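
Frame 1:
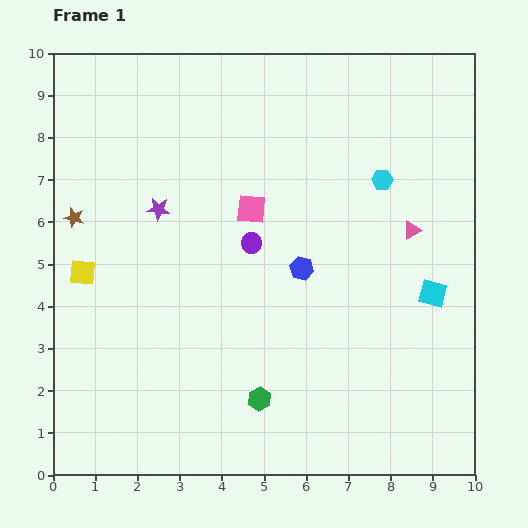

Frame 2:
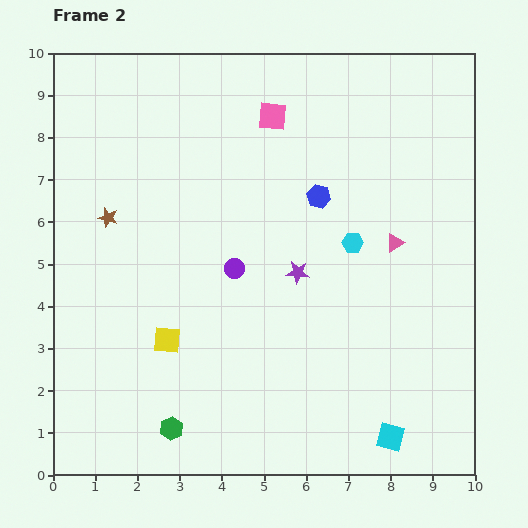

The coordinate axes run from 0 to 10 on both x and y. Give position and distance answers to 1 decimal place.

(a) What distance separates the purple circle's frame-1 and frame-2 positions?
0.7

The purple circle moved from (4.7, 5.5) to (4.3, 4.9), a distance of √(0.4² + 0.6²) ≈ 0.7.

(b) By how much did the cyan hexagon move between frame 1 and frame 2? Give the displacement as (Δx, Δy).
(-0.7, -1.5)

The cyan hexagon was at (7.8, 7.0) in frame 1 and (7.1, 5.5) in frame 2.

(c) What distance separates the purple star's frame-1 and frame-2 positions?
3.6

The purple star moved from (2.5, 6.3) to (5.8, 4.8), a distance of √(3.3² + 1.5²) ≈ 3.6.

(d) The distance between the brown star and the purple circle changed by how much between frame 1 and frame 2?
-1.0

Distance in frame 1: 4.2. Distance in frame 2: 3.2.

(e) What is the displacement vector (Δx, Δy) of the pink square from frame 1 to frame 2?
(0.5, 2.2)

The pink square was at (4.7, 6.3) in frame 1 and (5.2, 8.5) in frame 2.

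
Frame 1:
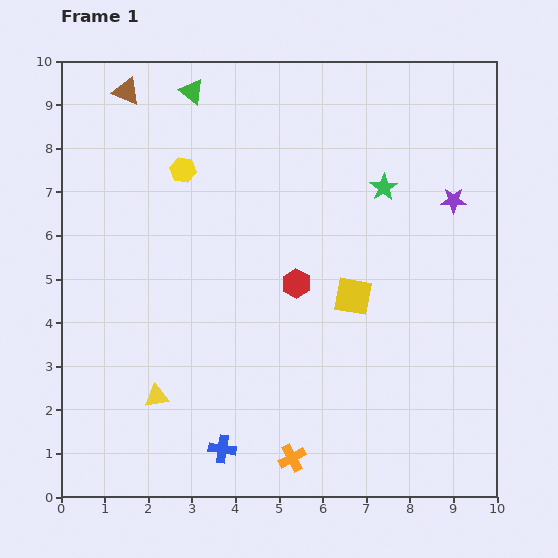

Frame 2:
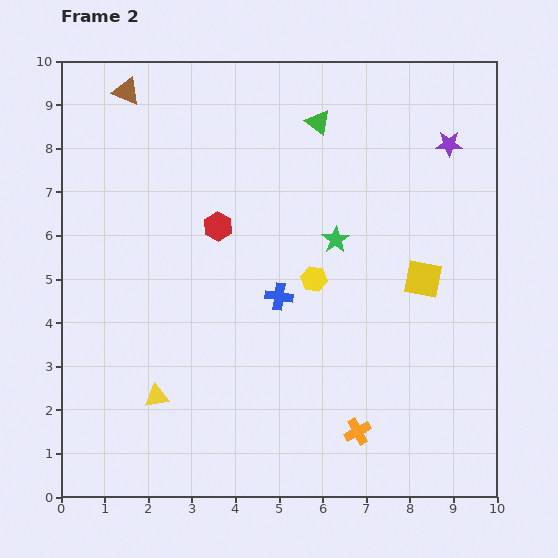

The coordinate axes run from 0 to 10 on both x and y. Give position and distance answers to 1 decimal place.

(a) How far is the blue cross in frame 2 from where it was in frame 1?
3.7

The blue cross moved from (3.7, 1.1) to (5.0, 4.6), a distance of √(1.3² + 3.5²) ≈ 3.7.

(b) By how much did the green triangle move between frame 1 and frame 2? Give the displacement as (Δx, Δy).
(2.9, -0.7)

The green triangle was at (3.0, 9.3) in frame 1 and (5.9, 8.6) in frame 2.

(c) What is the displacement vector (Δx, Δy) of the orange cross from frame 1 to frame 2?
(1.5, 0.6)

The orange cross was at (5.3, 0.9) in frame 1 and (6.8, 1.5) in frame 2.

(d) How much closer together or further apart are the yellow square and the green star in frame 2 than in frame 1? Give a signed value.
-0.4

Distance in frame 1: 2.6. Distance in frame 2: 2.2.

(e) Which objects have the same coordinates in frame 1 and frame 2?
the yellow triangle, the brown triangle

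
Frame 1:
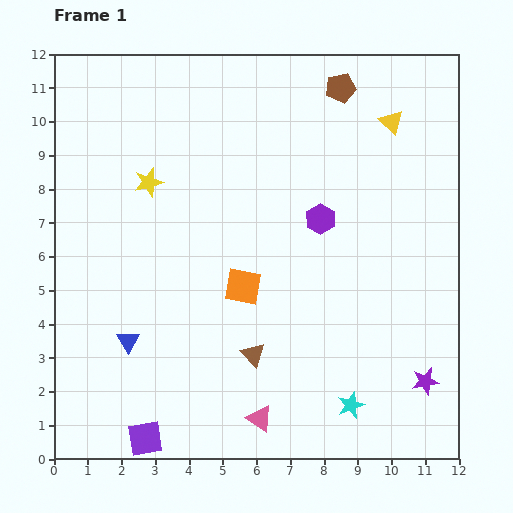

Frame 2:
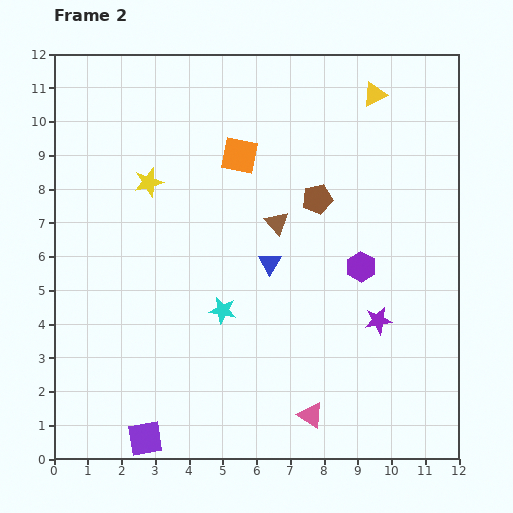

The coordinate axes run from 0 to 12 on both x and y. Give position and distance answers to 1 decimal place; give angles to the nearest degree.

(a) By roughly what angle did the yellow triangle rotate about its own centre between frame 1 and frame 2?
51° clockwise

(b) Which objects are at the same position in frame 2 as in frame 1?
the purple square, the yellow star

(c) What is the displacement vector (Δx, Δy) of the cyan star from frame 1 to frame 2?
(-3.8, 2.8)

The cyan star was at (8.8, 1.6) in frame 1 and (5.0, 4.4) in frame 2.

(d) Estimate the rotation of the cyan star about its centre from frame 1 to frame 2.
30° clockwise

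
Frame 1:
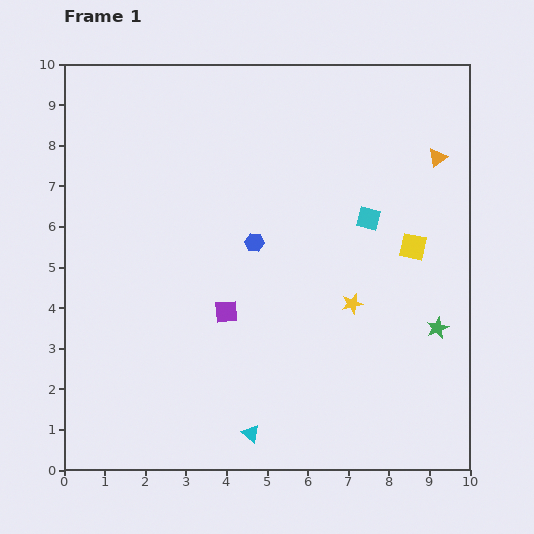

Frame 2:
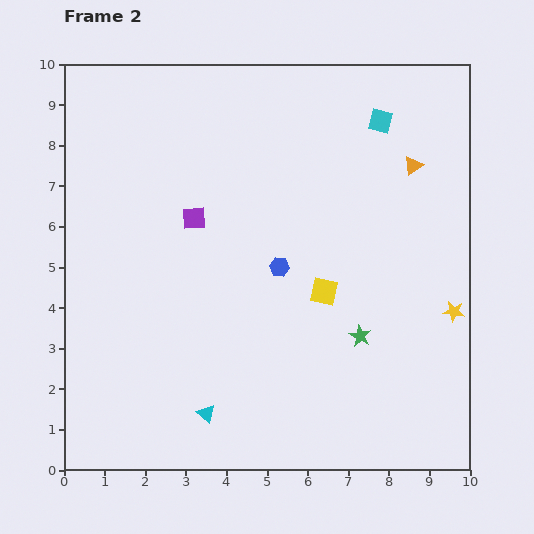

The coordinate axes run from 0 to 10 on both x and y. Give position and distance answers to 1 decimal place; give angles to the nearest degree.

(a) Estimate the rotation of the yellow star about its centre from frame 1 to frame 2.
19° clockwise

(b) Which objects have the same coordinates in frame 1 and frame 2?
none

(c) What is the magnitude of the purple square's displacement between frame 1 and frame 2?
2.4

The purple square moved from (4.0, 3.9) to (3.2, 6.2), a distance of √(0.8² + 2.3²) ≈ 2.4.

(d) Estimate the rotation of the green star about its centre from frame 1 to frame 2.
19° counter-clockwise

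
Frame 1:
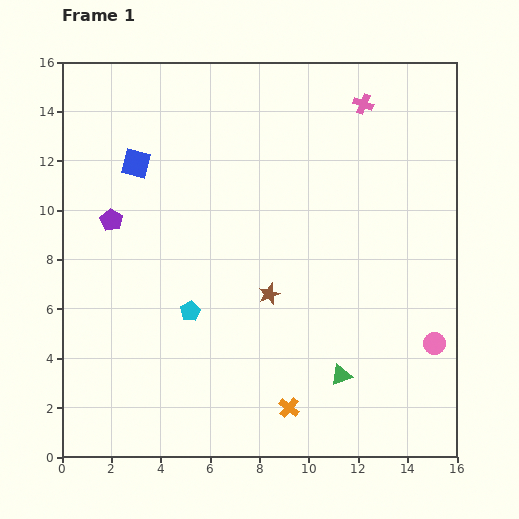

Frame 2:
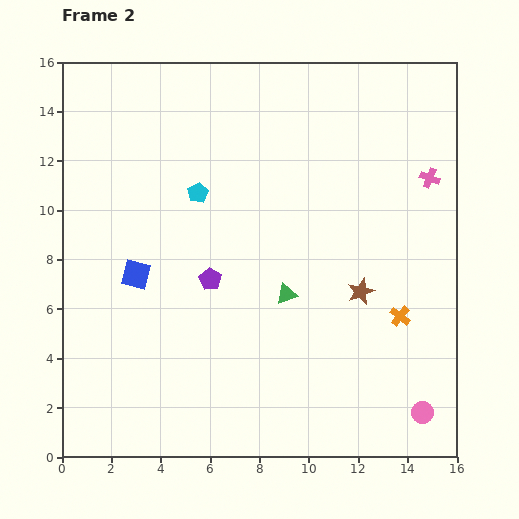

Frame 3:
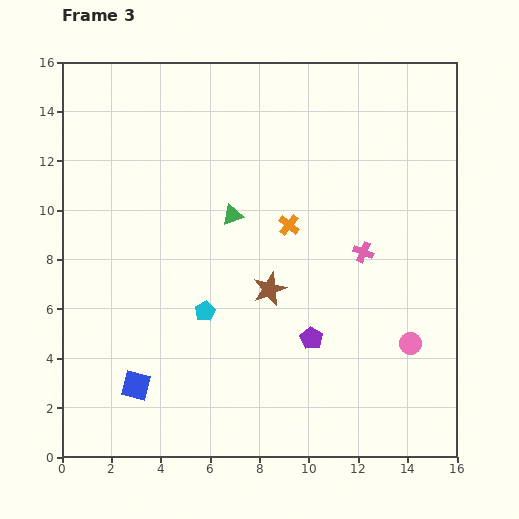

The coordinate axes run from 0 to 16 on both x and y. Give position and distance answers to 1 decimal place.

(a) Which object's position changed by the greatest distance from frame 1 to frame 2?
the orange cross

(moved 5.8; next 4.8)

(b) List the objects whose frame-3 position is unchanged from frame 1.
none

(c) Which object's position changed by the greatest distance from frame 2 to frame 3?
the orange cross

(moved 5.8; next 4.8)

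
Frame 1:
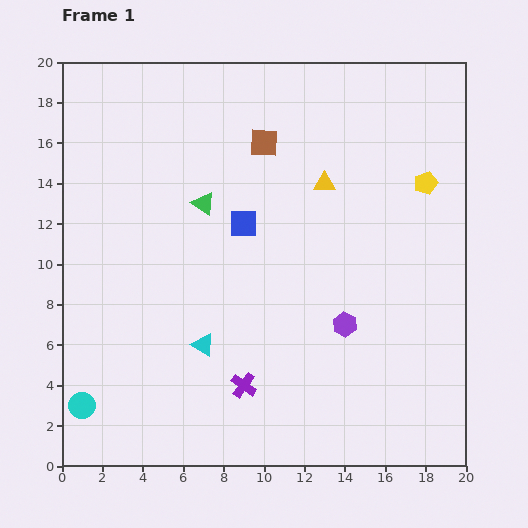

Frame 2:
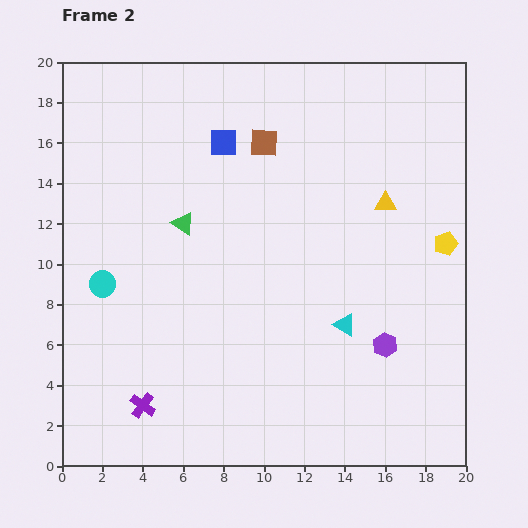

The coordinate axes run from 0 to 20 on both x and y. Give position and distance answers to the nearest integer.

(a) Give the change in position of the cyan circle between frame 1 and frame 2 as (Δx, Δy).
(1, 6)

The cyan circle was at (1, 3) in frame 1 and (2, 9) in frame 2.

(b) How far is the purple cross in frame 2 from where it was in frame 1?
5

The purple cross moved from (9, 4) to (4, 3), a distance of √(5² + 1²) ≈ 5.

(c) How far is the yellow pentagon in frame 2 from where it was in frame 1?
3

The yellow pentagon moved from (18, 14) to (19, 11), a distance of √(1² + 3²) ≈ 3.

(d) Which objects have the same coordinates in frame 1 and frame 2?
the brown square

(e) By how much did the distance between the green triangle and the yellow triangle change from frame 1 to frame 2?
+4

Distance in frame 1: 6. Distance in frame 2: 10.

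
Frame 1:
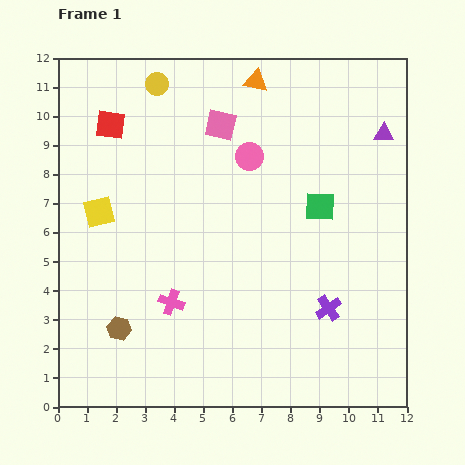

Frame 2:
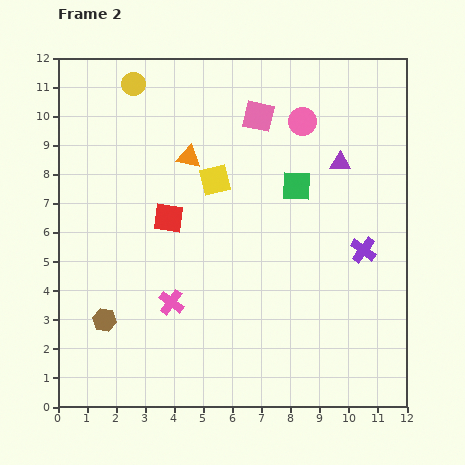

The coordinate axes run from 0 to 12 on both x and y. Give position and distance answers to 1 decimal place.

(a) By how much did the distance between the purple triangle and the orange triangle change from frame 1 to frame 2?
+0.4

Distance in frame 1: 4.8. Distance in frame 2: 5.2.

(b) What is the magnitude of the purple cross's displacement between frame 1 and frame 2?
2.3

The purple cross moved from (9.3, 3.4) to (10.5, 5.4), a distance of √(1.2² + 2.0²) ≈ 2.3.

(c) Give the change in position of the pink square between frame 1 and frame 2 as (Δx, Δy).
(1.3, 0.3)

The pink square was at (5.6, 9.7) in frame 1 and (6.9, 10.0) in frame 2.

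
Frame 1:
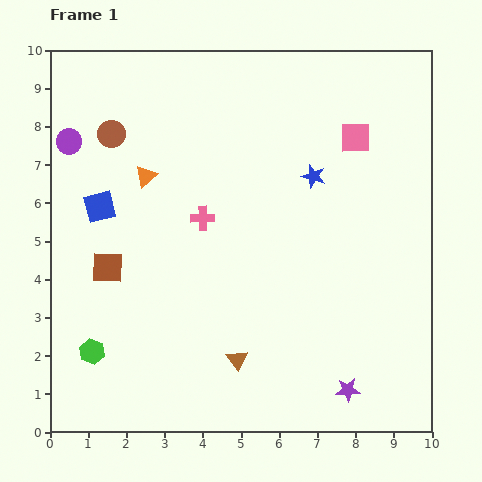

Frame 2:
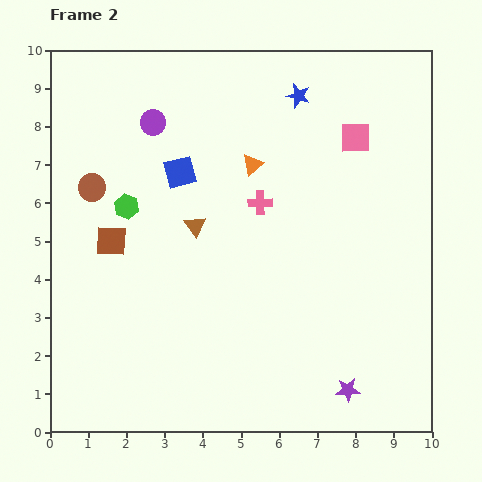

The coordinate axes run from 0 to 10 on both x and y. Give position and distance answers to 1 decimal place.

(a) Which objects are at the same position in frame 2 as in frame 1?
the purple star, the pink square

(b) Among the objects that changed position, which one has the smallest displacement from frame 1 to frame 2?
the brown square

(moved 0.7)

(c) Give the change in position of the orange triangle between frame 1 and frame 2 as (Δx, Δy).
(2.8, 0.3)

The orange triangle was at (2.5, 6.7) in frame 1 and (5.3, 7.0) in frame 2.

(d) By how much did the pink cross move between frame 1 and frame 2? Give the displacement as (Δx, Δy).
(1.5, 0.4)

The pink cross was at (4.0, 5.6) in frame 1 and (5.5, 6.0) in frame 2.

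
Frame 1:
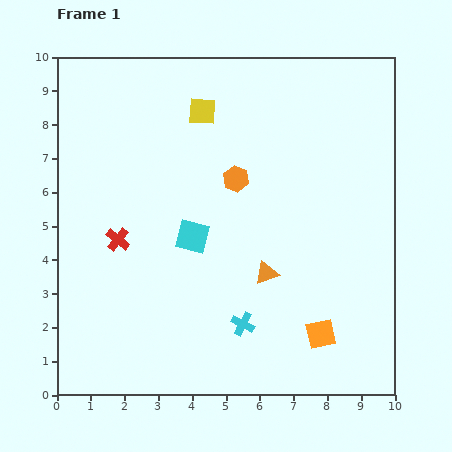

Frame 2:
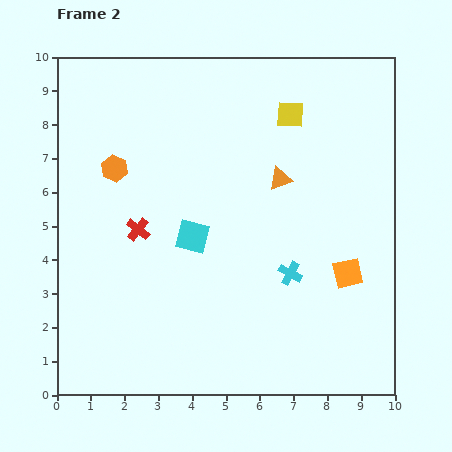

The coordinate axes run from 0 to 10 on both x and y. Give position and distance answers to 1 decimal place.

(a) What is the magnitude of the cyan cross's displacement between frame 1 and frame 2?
2.1

The cyan cross moved from (5.5, 2.1) to (6.9, 3.6), a distance of √(1.4² + 1.5²) ≈ 2.1.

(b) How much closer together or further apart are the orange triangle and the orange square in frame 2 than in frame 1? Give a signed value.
+1.0

Distance in frame 1: 2.4. Distance in frame 2: 3.4.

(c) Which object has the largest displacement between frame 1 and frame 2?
the orange hexagon

(moved 3.6; next 2.8)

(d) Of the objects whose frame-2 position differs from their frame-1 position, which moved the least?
the red cross

(moved 0.7)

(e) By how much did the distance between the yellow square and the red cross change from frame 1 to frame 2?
+1.1

Distance in frame 1: 4.5. Distance in frame 2: 5.6.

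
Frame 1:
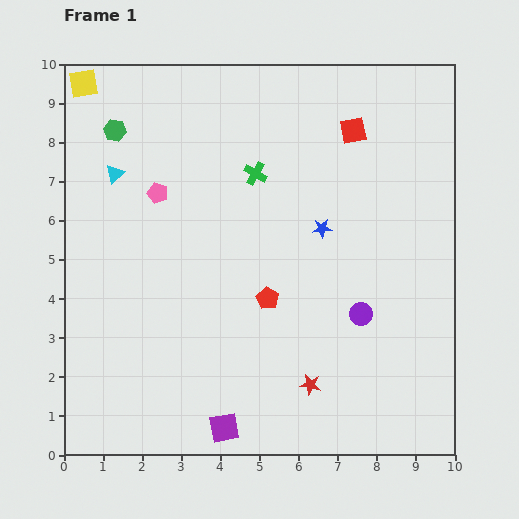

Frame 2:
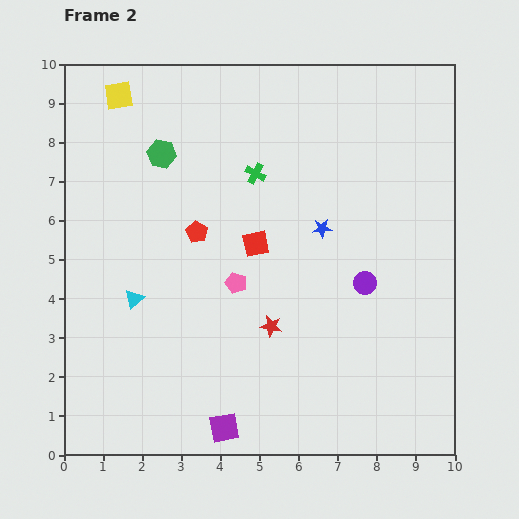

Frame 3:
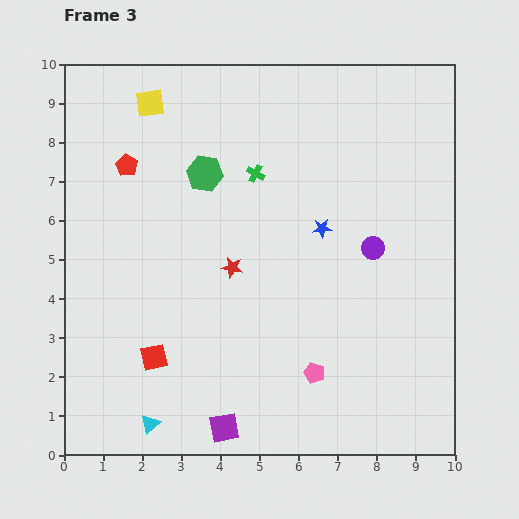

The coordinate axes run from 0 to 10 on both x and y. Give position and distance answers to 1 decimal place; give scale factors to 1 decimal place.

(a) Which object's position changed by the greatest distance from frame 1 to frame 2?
the red square

(moved 3.8; next 3.2)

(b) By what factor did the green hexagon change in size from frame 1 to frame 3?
1.6×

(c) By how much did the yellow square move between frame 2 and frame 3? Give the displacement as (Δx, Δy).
(0.8, -0.2)

The yellow square was at (1.4, 9.2) in frame 2 and (2.2, 9.0) in frame 3.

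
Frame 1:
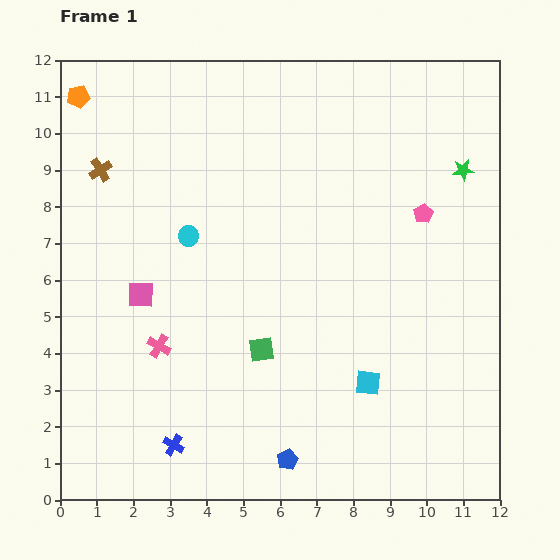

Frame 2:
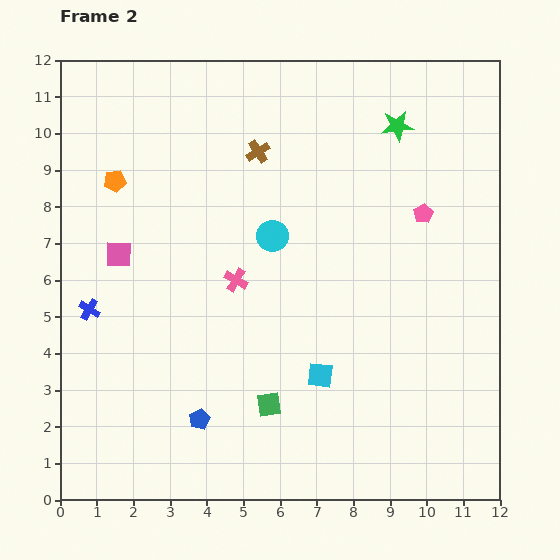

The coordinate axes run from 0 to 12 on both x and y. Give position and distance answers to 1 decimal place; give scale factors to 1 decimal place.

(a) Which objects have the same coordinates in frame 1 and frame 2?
the pink pentagon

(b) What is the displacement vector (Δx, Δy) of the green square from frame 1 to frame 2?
(0.2, -1.5)

The green square was at (5.5, 4.1) in frame 1 and (5.7, 2.6) in frame 2.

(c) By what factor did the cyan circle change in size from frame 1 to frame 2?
1.5×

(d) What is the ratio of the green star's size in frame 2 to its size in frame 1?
1.5×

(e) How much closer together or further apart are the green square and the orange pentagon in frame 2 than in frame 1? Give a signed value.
-1.1

Distance in frame 1: 8.5. Distance in frame 2: 7.4.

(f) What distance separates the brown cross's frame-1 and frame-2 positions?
4.3

The brown cross moved from (1.1, 9.0) to (5.4, 9.5), a distance of √(4.3² + 0.5²) ≈ 4.3.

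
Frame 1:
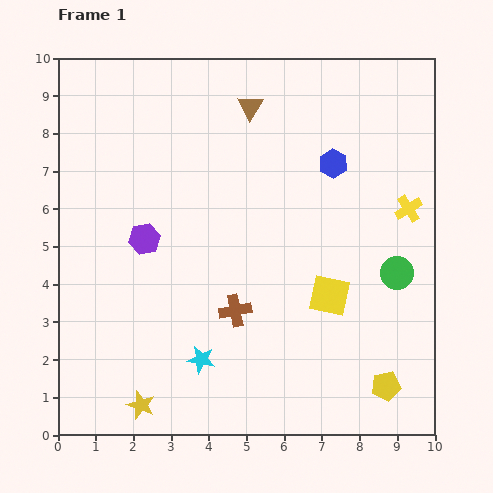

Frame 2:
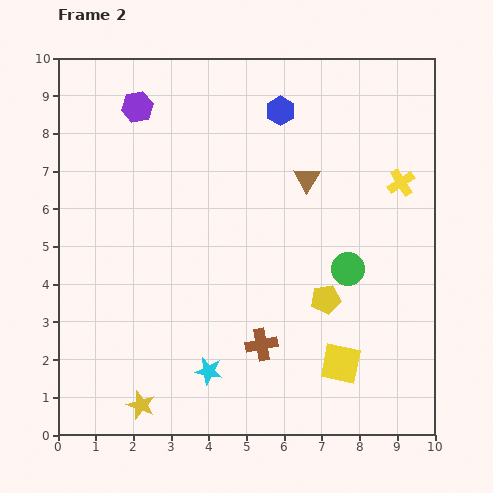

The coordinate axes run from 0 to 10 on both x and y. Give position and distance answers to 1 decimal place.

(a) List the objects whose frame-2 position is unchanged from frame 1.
the yellow star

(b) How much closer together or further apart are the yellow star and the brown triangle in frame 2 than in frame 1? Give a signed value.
-1.0

Distance in frame 1: 8.4. Distance in frame 2: 7.4.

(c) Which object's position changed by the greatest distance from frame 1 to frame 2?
the purple hexagon

(moved 3.5; next 2.8)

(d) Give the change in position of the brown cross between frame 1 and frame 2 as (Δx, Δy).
(0.7, -0.9)

The brown cross was at (4.7, 3.3) in frame 1 and (5.4, 2.4) in frame 2.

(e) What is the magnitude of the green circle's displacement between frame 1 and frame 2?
1.3

The green circle moved from (9.0, 4.3) to (7.7, 4.4), a distance of √(1.3² + 0.1²) ≈ 1.3.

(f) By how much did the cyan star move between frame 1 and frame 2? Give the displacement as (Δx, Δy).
(0.2, -0.3)

The cyan star was at (3.8, 2.0) in frame 1 and (4.0, 1.7) in frame 2.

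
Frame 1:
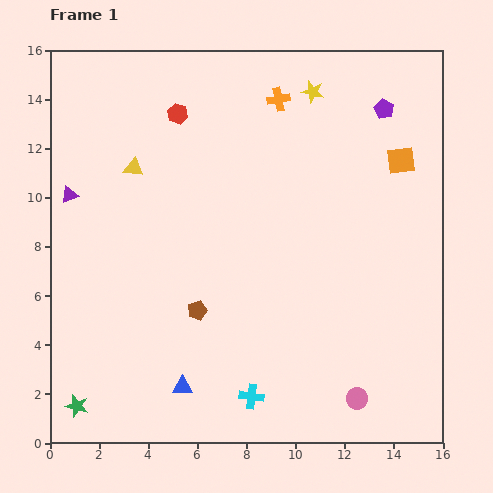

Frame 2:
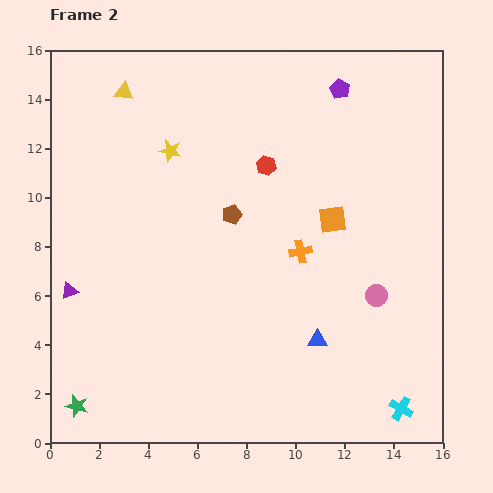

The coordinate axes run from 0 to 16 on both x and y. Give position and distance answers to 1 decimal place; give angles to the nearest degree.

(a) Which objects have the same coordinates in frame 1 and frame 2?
the green star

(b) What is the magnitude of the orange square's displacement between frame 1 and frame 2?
3.7

The orange square moved from (14.3, 11.5) to (11.5, 9.1), a distance of √(2.8² + 2.4²) ≈ 3.7.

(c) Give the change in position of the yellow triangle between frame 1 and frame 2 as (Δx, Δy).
(-0.4, 3.1)

The yellow triangle was at (3.4, 11.2) in frame 1 and (3.0, 14.3) in frame 2.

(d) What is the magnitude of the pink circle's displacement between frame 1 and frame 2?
4.3

The pink circle moved from (12.5, 1.8) to (13.3, 6.0), a distance of √(0.8² + 4.2²) ≈ 4.3.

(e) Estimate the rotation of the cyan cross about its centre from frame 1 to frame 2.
22° clockwise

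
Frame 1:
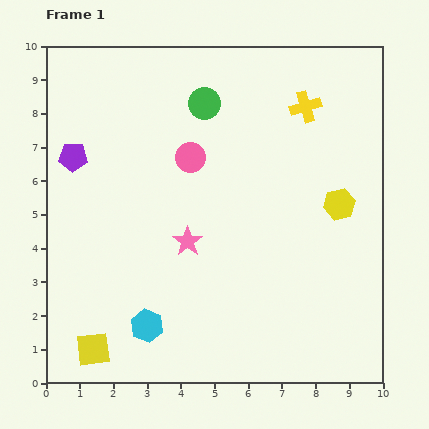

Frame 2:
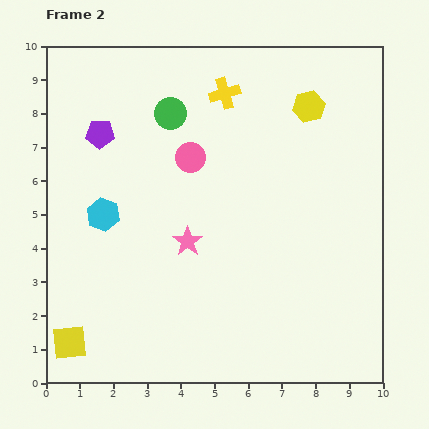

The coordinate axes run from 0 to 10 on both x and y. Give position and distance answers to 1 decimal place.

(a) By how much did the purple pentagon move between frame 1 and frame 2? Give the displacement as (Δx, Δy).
(0.8, 0.7)

The purple pentagon was at (0.8, 6.7) in frame 1 and (1.6, 7.4) in frame 2.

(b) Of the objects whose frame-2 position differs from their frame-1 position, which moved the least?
the yellow square

(moved 0.7)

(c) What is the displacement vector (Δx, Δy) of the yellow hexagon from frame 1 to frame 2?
(-0.9, 2.9)

The yellow hexagon was at (8.7, 5.3) in frame 1 and (7.8, 8.2) in frame 2.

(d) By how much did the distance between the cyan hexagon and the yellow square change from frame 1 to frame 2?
+2.2

Distance in frame 1: 1.7. Distance in frame 2: 3.9.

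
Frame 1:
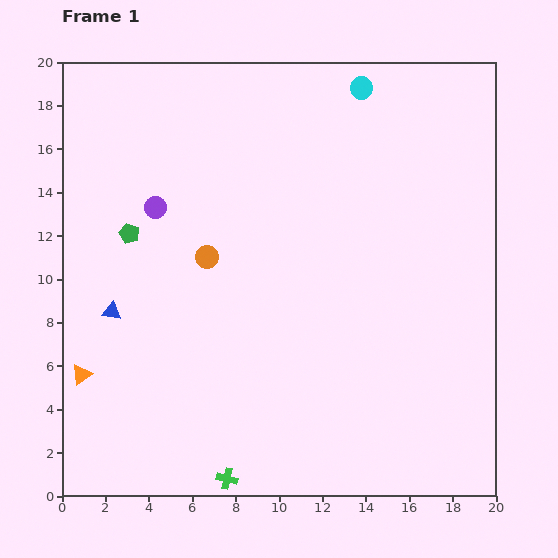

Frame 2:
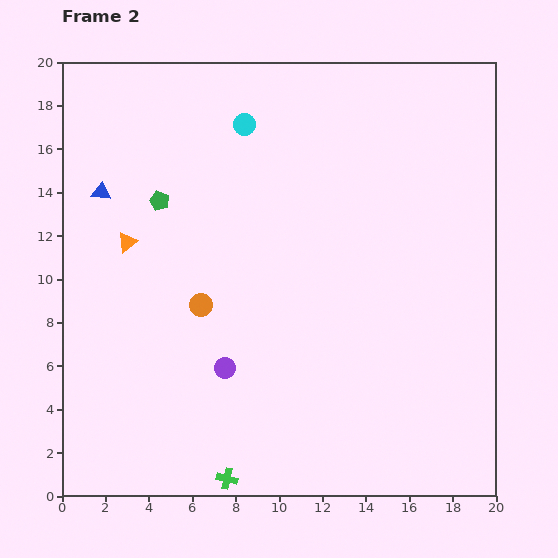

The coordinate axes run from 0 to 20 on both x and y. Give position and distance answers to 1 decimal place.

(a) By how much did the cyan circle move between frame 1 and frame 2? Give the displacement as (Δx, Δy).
(-5.4, -1.7)

The cyan circle was at (13.8, 18.8) in frame 1 and (8.4, 17.1) in frame 2.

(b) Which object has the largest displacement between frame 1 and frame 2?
the purple circle

(moved 8.1; next 6.5)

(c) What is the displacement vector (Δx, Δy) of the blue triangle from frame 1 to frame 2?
(-0.5, 5.5)

The blue triangle was at (2.3, 8.5) in frame 1 and (1.8, 14.0) in frame 2.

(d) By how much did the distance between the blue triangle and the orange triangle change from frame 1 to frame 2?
-0.6

Distance in frame 1: 3.2. Distance in frame 2: 2.6.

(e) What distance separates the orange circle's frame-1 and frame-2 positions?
2.2

The orange circle moved from (6.7, 11.0) to (6.4, 8.8), a distance of √(0.3² + 2.2²) ≈ 2.2.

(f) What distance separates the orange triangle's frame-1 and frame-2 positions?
6.5

The orange triangle moved from (0.9, 5.6) to (3.0, 11.7), a distance of √(2.1² + 6.1²) ≈ 6.5.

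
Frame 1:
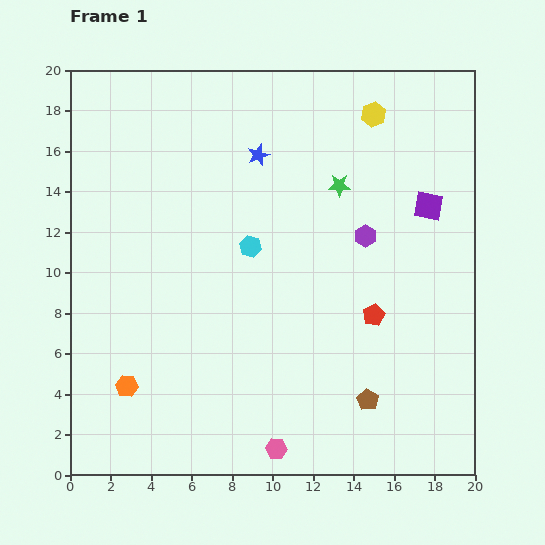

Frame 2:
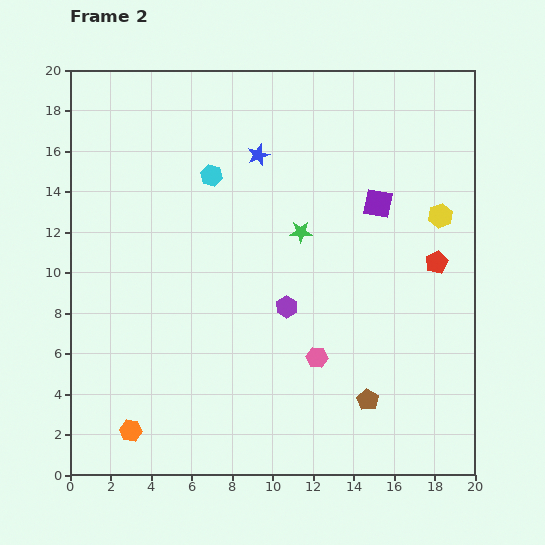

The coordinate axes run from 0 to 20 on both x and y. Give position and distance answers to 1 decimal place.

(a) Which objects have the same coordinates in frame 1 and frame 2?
the brown pentagon, the blue star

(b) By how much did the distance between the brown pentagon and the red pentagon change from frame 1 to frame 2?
+3.4

Distance in frame 1: 4.2. Distance in frame 2: 7.6.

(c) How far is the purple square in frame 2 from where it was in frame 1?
2.5

The purple square moved from (17.7, 13.3) to (15.2, 13.4), a distance of √(2.5² + 0.1²) ≈ 2.5.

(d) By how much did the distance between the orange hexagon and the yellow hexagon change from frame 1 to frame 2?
+0.5

Distance in frame 1: 18.1. Distance in frame 2: 18.6.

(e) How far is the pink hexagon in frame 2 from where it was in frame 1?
4.9

The pink hexagon moved from (10.2, 1.3) to (12.2, 5.8), a distance of √(2.0² + 4.5²) ≈ 4.9.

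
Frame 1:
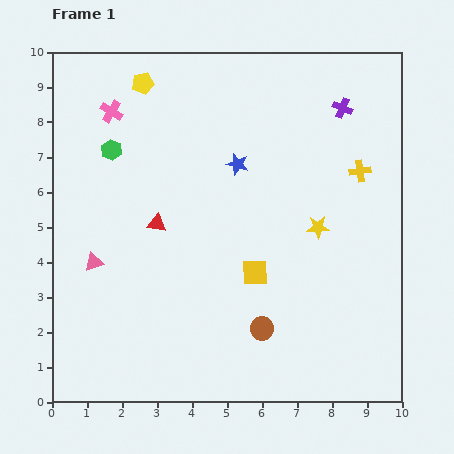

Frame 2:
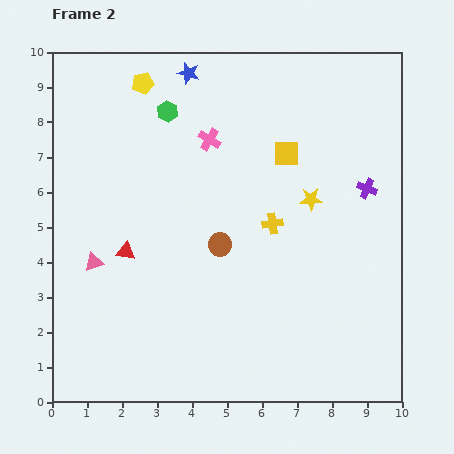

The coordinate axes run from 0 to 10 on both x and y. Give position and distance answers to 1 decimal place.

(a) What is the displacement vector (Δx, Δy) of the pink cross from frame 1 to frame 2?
(2.8, -0.8)

The pink cross was at (1.7, 8.3) in frame 1 and (4.5, 7.5) in frame 2.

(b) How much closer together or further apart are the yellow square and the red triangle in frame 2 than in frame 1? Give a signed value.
+2.3

Distance in frame 1: 3.1. Distance in frame 2: 5.4.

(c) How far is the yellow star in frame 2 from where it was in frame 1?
0.8

The yellow star moved from (7.6, 5.0) to (7.4, 5.8), a distance of √(0.2² + 0.8²) ≈ 0.8.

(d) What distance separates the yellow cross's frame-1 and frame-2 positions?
2.9

The yellow cross moved from (8.8, 6.6) to (6.3, 5.1), a distance of √(2.5² + 1.5²) ≈ 2.9.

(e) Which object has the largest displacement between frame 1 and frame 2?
the yellow square

(moved 3.5; next 3.0)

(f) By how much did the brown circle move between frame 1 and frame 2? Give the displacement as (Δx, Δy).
(-1.2, 2.4)

The brown circle was at (6.0, 2.1) in frame 1 and (4.8, 4.5) in frame 2.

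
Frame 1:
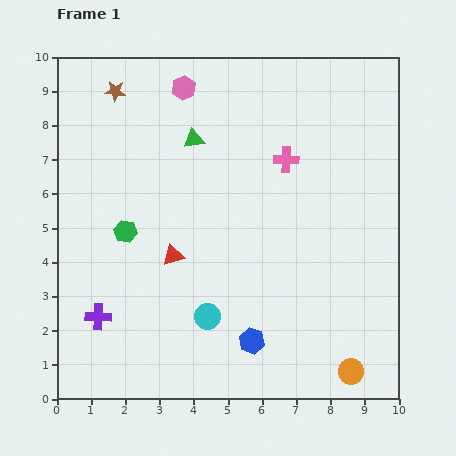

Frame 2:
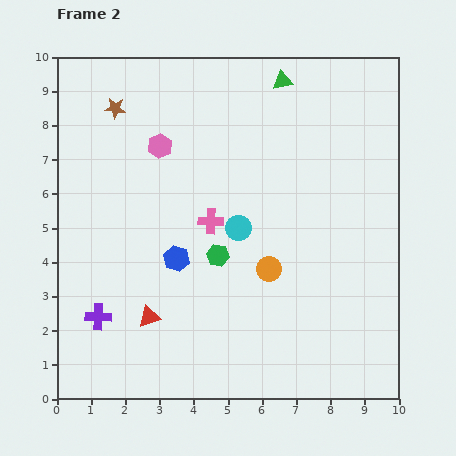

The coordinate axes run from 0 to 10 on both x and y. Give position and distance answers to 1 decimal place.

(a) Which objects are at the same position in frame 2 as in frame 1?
the purple cross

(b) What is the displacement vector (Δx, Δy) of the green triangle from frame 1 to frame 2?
(2.6, 1.7)

The green triangle was at (4.0, 7.6) in frame 1 and (6.6, 9.3) in frame 2.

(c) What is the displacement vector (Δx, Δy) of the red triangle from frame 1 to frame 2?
(-0.7, -1.8)

The red triangle was at (3.4, 4.2) in frame 1 and (2.7, 2.4) in frame 2.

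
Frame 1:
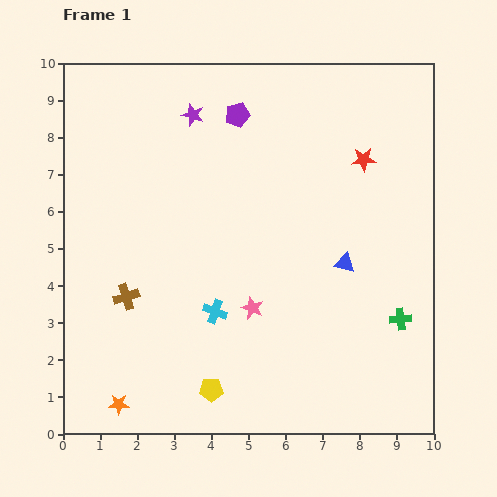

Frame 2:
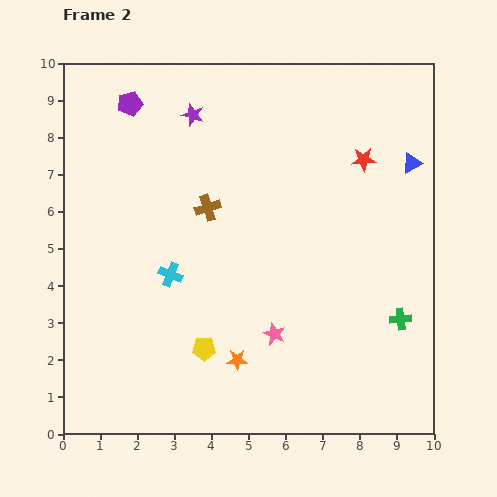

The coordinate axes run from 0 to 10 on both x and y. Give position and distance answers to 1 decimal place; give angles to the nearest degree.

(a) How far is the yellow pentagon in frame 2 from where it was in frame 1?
1.1

The yellow pentagon moved from (4.0, 1.2) to (3.8, 2.3), a distance of √(0.2² + 1.1²) ≈ 1.1.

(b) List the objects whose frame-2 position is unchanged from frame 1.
the red star, the purple star, the green cross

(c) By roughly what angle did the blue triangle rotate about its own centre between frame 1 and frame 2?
41° counter-clockwise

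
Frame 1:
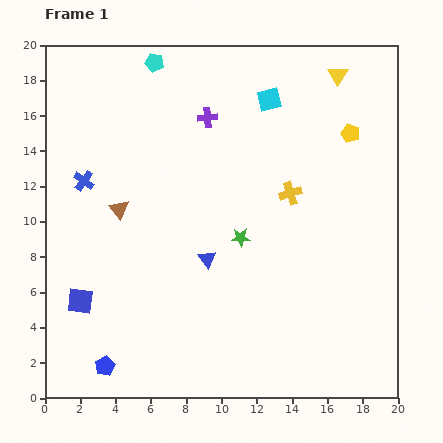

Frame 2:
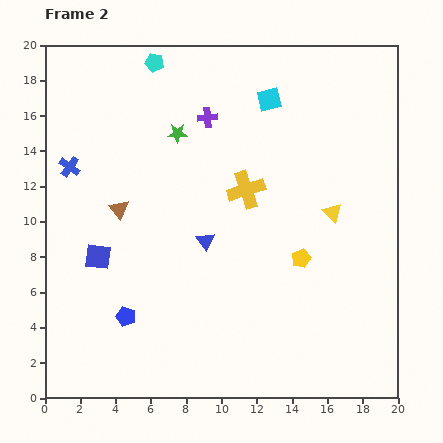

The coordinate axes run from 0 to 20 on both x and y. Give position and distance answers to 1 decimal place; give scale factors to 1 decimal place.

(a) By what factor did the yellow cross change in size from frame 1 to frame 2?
1.6×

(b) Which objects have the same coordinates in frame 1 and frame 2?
the cyan pentagon, the purple cross, the cyan square, the brown triangle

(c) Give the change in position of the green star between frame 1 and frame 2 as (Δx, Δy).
(-3.6, 5.9)

The green star was at (11.1, 9.1) in frame 1 and (7.5, 15.0) in frame 2.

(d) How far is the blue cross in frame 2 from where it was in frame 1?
1.1

The blue cross moved from (2.2, 12.3) to (1.4, 13.1), a distance of √(0.8² + 0.8²) ≈ 1.1.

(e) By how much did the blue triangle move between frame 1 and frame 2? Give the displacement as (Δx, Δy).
(-0.1, 1.0)

The blue triangle was at (9.2, 7.9) in frame 1 and (9.1, 8.9) in frame 2.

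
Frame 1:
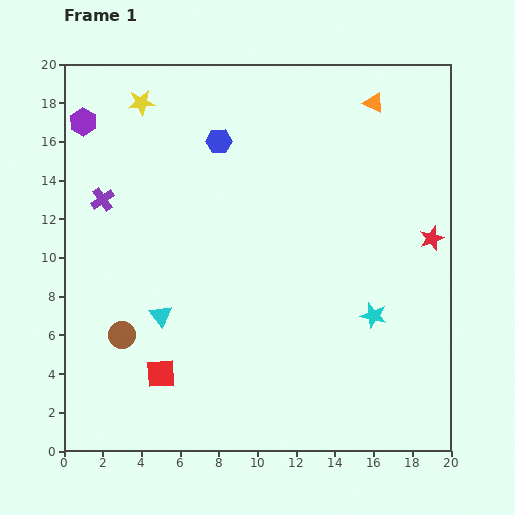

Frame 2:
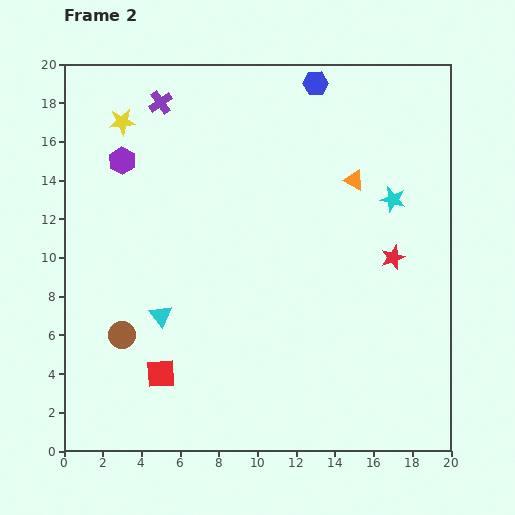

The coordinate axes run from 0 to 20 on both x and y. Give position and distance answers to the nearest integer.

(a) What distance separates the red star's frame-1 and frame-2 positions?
2

The red star moved from (19, 11) to (17, 10), a distance of √(2² + 1²) ≈ 2.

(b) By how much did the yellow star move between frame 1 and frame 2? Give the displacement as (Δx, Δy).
(-1, -1)

The yellow star was at (4, 18) in frame 1 and (3, 17) in frame 2.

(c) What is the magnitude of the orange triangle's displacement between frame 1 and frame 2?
4

The orange triangle moved from (16, 18) to (15, 14), a distance of √(1² + 4²) ≈ 4.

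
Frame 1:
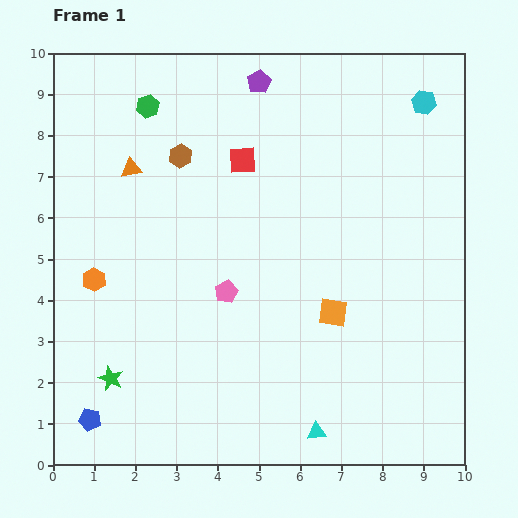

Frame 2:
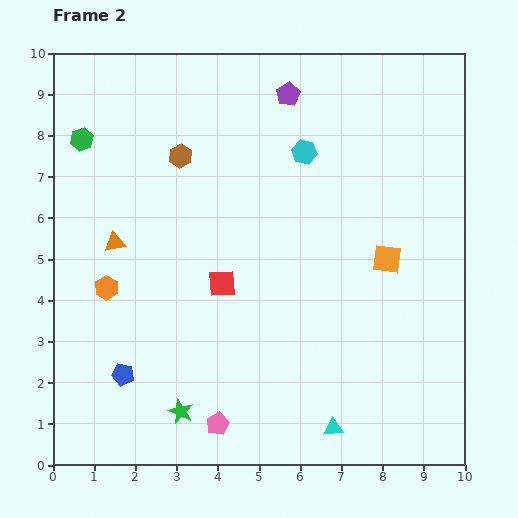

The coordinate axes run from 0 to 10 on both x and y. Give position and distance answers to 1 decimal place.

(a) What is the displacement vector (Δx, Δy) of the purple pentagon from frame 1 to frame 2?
(0.7, -0.3)

The purple pentagon was at (5.0, 9.3) in frame 1 and (5.7, 9.0) in frame 2.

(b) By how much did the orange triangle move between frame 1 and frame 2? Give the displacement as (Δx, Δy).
(-0.4, -1.8)

The orange triangle was at (1.9, 7.2) in frame 1 and (1.5, 5.4) in frame 2.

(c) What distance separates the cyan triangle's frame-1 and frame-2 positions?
0.4

The cyan triangle moved from (6.4, 0.8) to (6.8, 0.9), a distance of √(0.4² + 0.1²) ≈ 0.4.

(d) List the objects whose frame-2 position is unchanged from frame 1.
the brown hexagon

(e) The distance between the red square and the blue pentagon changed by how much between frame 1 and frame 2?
-4.0

Distance in frame 1: 7.3. Distance in frame 2: 3.3.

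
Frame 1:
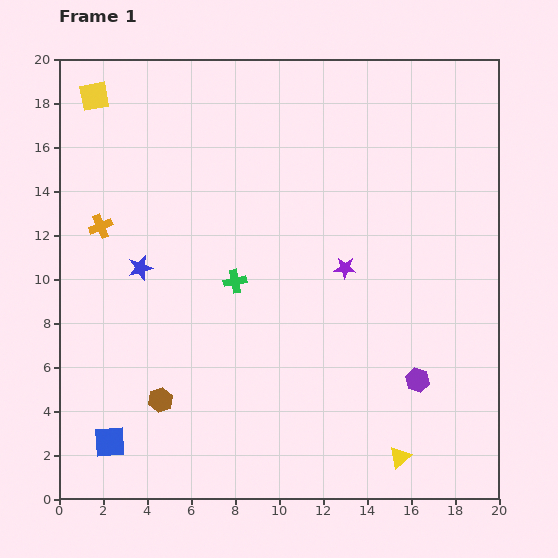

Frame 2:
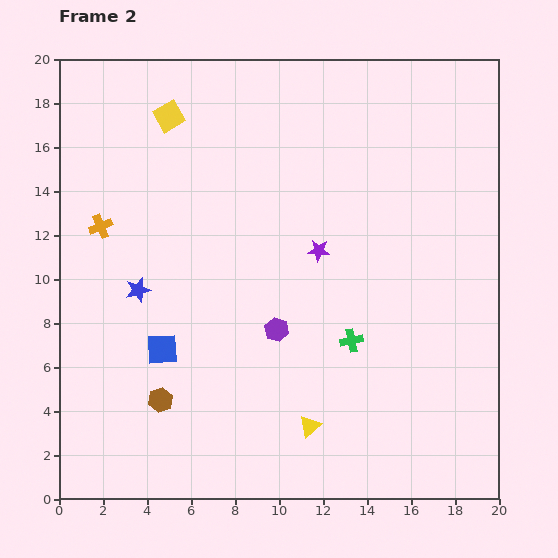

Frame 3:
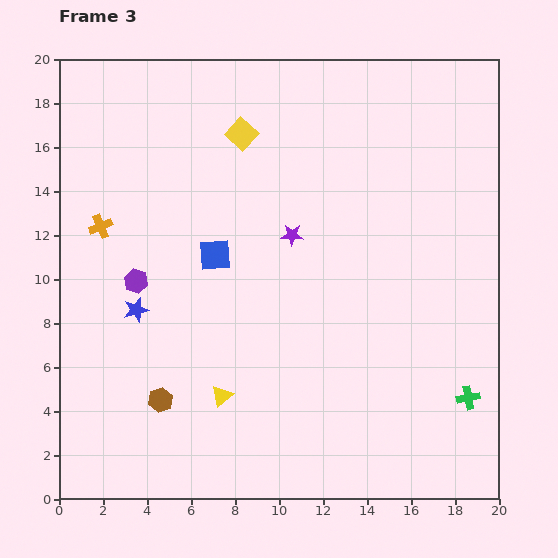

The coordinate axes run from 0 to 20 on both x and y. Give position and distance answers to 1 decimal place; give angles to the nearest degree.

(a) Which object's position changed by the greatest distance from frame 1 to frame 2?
the purple hexagon

(moved 6.8; next 5.9)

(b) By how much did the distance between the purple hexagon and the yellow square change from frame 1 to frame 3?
-11.4

Distance in frame 1: 19.6. Distance in frame 3: 8.2.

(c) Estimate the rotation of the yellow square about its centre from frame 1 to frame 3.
36° counter-clockwise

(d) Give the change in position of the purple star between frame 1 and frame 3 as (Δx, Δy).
(-2.4, 1.5)

The purple star was at (13.0, 10.5) in frame 1 and (10.6, 12.0) in frame 3.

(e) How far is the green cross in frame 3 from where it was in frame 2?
5.9

The green cross moved from (13.3, 7.2) to (18.6, 4.6), a distance of √(5.3² + 2.6²) ≈ 5.9.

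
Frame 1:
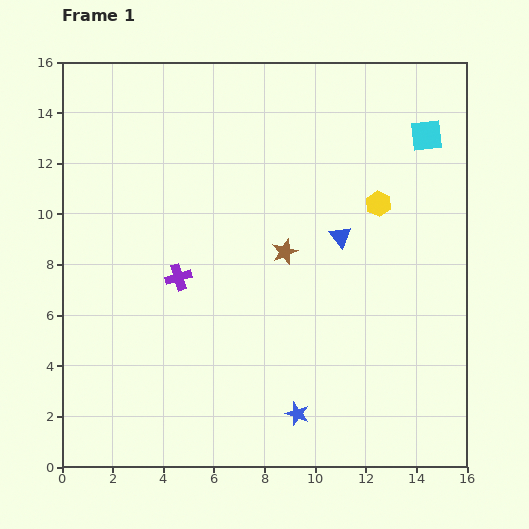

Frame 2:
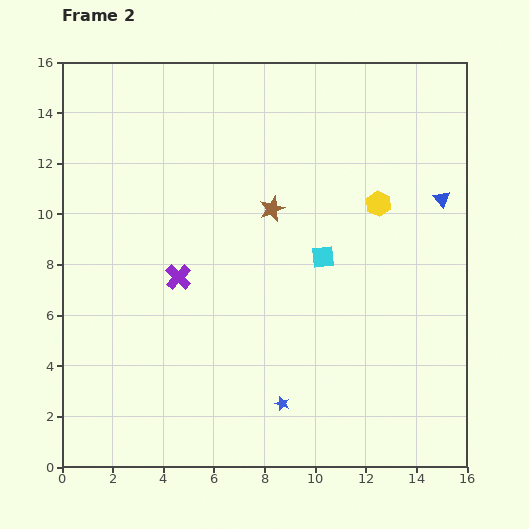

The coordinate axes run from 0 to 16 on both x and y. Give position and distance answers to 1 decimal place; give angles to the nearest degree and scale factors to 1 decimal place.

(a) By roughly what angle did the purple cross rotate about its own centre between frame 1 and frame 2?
29° counter-clockwise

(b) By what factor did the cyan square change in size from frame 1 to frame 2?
0.7×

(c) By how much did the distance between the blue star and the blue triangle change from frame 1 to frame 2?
+3.1

Distance in frame 1: 7.2. Distance in frame 2: 10.3.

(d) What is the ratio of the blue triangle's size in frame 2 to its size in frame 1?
0.8×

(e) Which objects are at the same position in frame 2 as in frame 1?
the yellow hexagon, the purple cross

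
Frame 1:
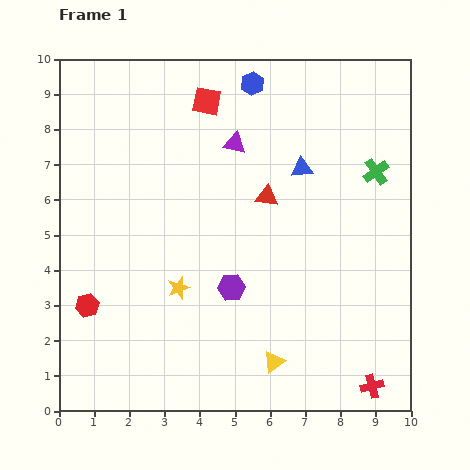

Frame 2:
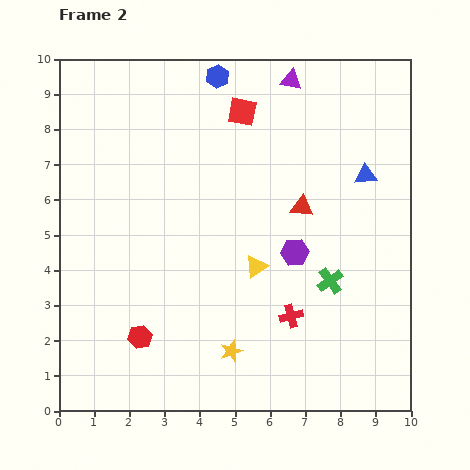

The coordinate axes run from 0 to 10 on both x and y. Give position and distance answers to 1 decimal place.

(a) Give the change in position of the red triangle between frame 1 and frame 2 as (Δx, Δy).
(1.0, -0.3)

The red triangle was at (5.9, 6.1) in frame 1 and (6.9, 5.8) in frame 2.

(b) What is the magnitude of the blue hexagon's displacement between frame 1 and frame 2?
1.0

The blue hexagon moved from (5.5, 9.3) to (4.5, 9.5), a distance of √(1.0² + 0.2²) ≈ 1.0.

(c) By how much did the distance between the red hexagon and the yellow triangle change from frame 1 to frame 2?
-1.6

Distance in frame 1: 5.5. Distance in frame 2: 3.9.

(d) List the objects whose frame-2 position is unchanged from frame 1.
none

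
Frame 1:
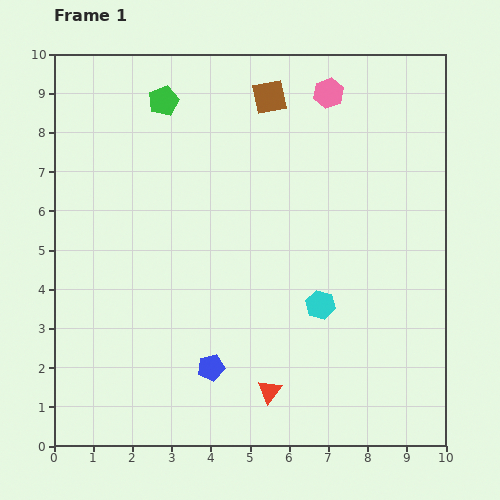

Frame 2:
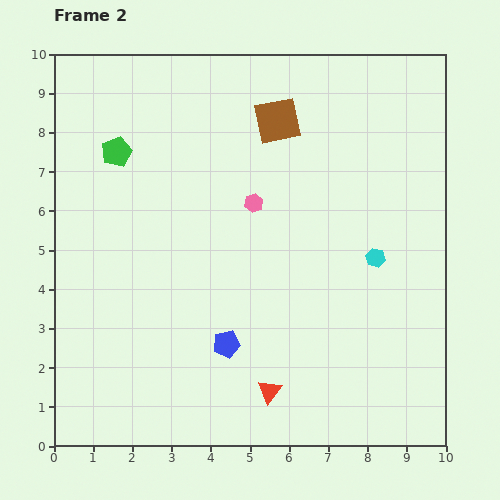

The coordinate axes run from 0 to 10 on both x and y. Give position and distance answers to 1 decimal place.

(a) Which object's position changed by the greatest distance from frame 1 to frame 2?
the pink hexagon

(moved 3.4; next 1.8)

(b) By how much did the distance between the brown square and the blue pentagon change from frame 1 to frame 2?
-1.3

Distance in frame 1: 7.1. Distance in frame 2: 5.8.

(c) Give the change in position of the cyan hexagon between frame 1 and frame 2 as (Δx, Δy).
(1.4, 1.2)

The cyan hexagon was at (6.8, 3.6) in frame 1 and (8.2, 4.8) in frame 2.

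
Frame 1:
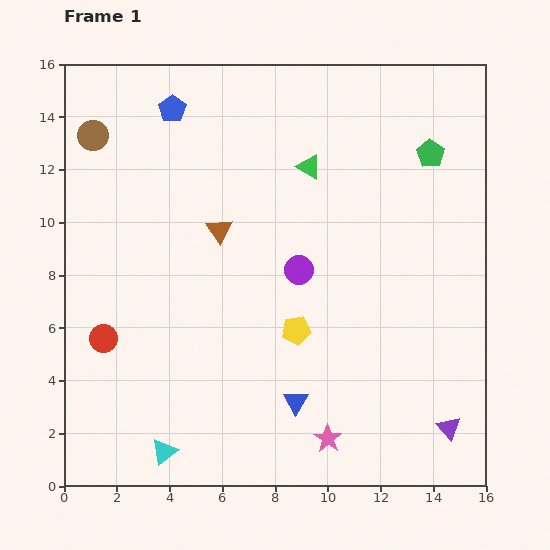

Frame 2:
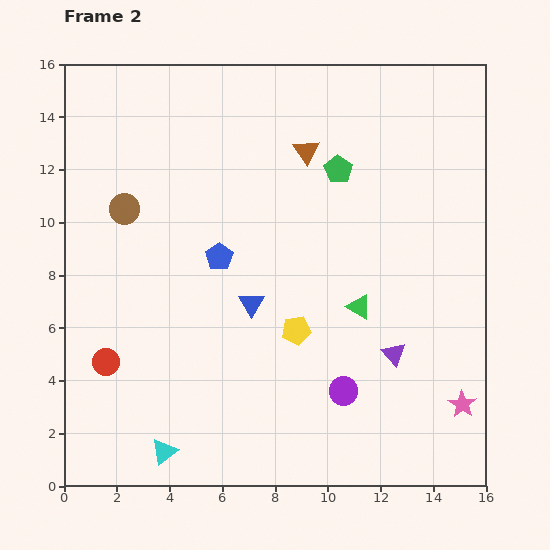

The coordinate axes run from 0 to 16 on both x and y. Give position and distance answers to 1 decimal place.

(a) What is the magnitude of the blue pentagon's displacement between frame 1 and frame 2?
5.9

The blue pentagon moved from (4.1, 14.3) to (5.9, 8.7), a distance of √(1.8² + 5.6²) ≈ 5.9.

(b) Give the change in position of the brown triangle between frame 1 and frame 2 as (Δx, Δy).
(3.3, 3.0)

The brown triangle was at (5.9, 9.7) in frame 1 and (9.2, 12.7) in frame 2.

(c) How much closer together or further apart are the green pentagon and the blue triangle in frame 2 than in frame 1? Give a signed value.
-4.6

Distance in frame 1: 10.7. Distance in frame 2: 6.1.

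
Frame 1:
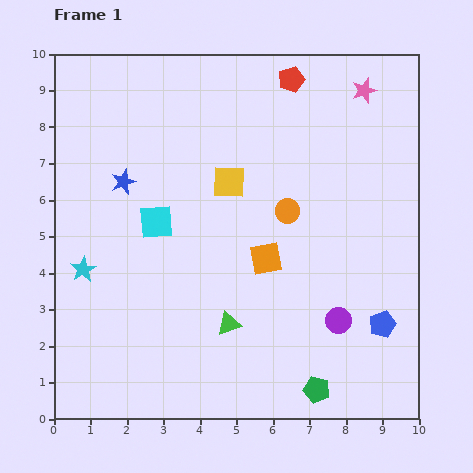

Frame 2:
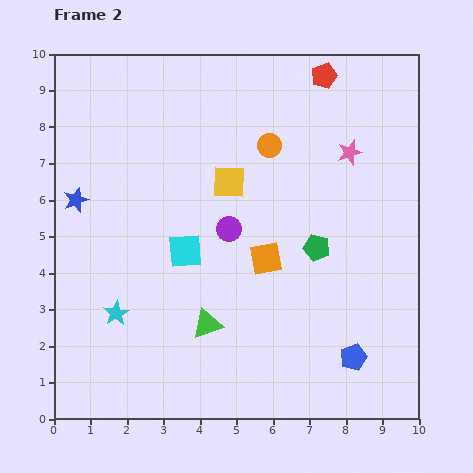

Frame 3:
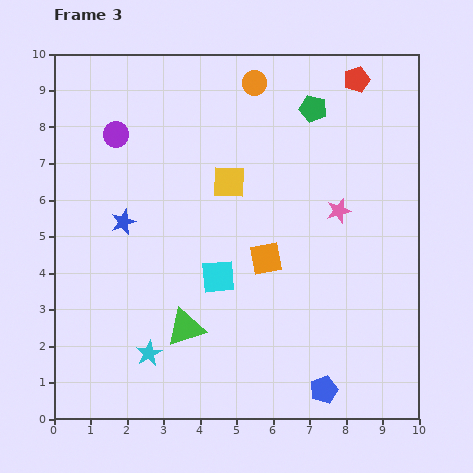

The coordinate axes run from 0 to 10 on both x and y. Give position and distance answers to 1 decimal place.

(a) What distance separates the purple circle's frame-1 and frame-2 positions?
3.9

The purple circle moved from (7.8, 2.7) to (4.8, 5.2), a distance of √(3.0² + 2.5²) ≈ 3.9.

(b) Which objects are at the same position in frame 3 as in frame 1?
the orange square, the yellow square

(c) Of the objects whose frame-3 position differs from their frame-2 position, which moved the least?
the green triangle

(moved 0.6)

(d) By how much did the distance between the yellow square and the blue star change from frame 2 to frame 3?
-1.1

Distance in frame 2: 4.2. Distance in frame 3: 3.1.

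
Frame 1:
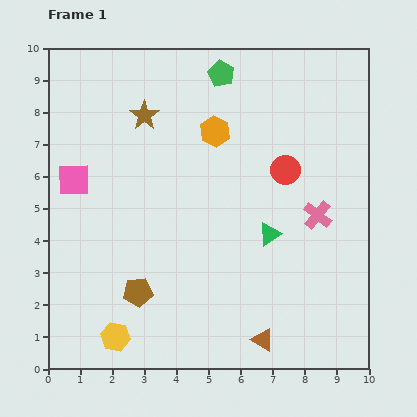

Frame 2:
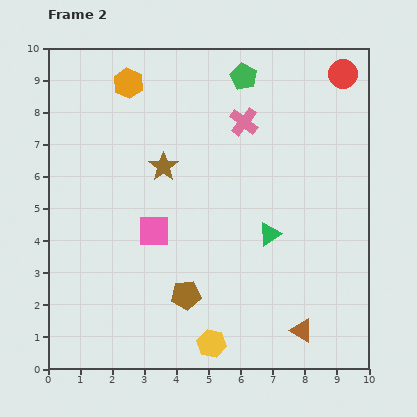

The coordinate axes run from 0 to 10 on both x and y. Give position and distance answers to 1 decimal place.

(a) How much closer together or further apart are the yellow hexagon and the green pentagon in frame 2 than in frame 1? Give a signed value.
-0.4

Distance in frame 1: 8.8. Distance in frame 2: 8.4.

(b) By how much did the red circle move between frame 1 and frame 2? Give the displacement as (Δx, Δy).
(1.8, 3.0)

The red circle was at (7.4, 6.2) in frame 1 and (9.2, 9.2) in frame 2.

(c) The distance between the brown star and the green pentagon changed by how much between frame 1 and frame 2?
+1.1

Distance in frame 1: 2.7. Distance in frame 2: 3.8.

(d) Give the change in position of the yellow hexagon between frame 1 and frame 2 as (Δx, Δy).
(3.0, -0.2)

The yellow hexagon was at (2.1, 1.0) in frame 1 and (5.1, 0.8) in frame 2.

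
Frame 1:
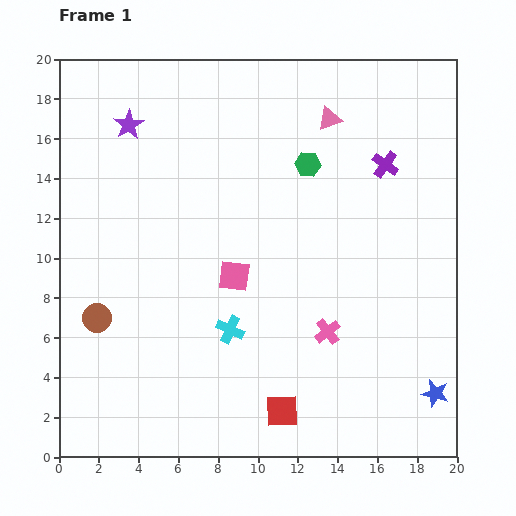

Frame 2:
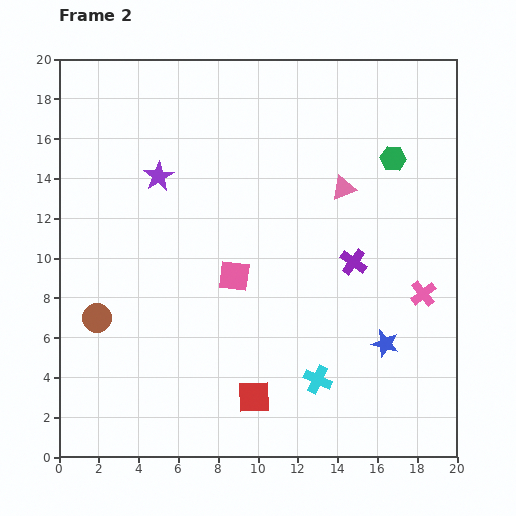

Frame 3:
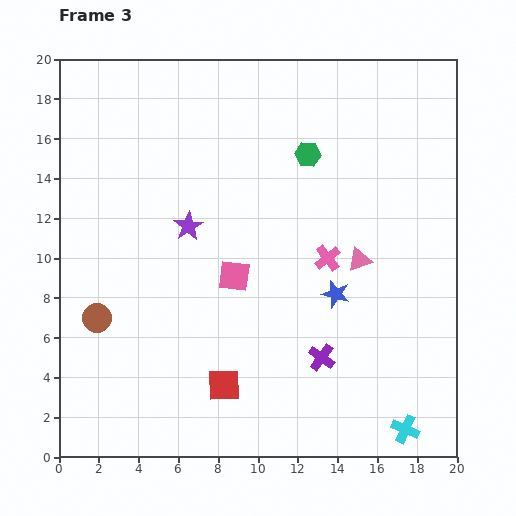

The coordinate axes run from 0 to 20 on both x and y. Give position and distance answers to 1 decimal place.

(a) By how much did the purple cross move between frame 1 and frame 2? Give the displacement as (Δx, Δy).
(-1.6, -4.9)

The purple cross was at (16.4, 14.7) in frame 1 and (14.8, 9.8) in frame 2.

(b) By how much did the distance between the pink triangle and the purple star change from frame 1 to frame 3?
-1.3

Distance in frame 1: 10.1. Distance in frame 3: 8.8.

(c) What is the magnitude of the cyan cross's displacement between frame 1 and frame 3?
10.1

The cyan cross moved from (8.6, 6.4) to (17.4, 1.4), a distance of √(8.8² + 5.0²) ≈ 10.1.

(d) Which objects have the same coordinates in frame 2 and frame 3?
the pink square, the brown circle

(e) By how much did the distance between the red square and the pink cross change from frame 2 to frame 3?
-1.8

Distance in frame 2: 10.0. Distance in frame 3: 8.2.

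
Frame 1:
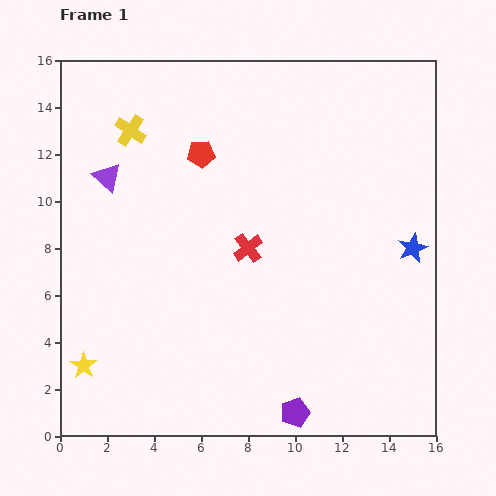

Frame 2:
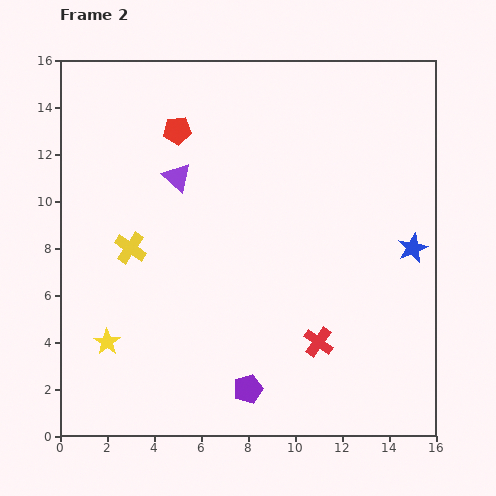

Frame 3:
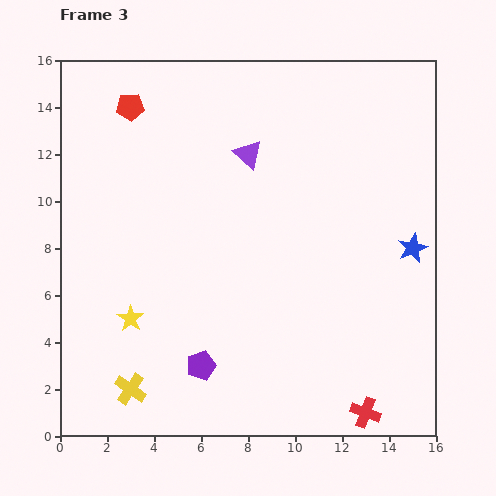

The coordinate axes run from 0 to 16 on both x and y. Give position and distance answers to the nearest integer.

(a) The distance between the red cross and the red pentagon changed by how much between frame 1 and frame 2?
+7

Distance in frame 1: 4. Distance in frame 2: 11.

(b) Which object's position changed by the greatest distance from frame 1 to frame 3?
the yellow cross

(moved 11; next 9)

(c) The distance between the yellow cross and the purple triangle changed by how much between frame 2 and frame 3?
+7

Distance in frame 2: 4. Distance in frame 3: 11.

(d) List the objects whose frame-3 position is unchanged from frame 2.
the blue star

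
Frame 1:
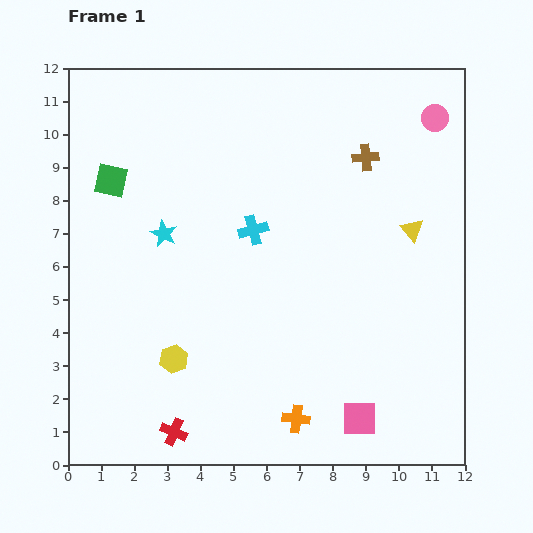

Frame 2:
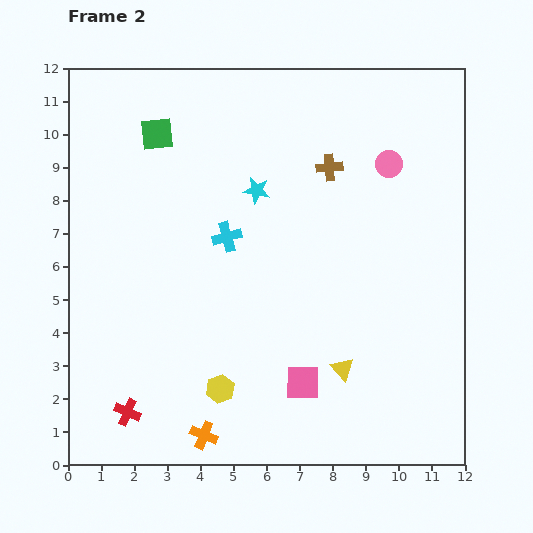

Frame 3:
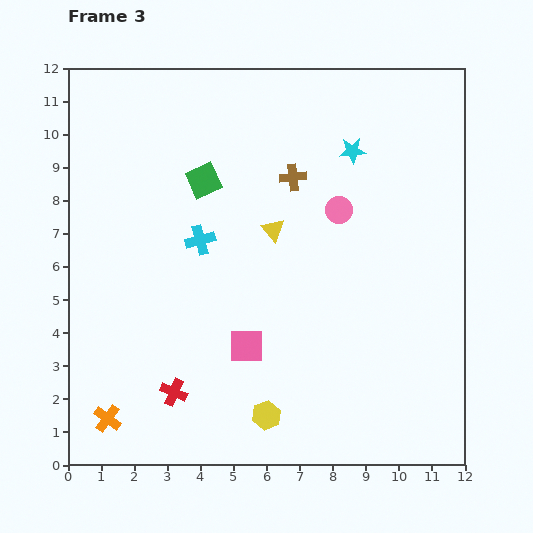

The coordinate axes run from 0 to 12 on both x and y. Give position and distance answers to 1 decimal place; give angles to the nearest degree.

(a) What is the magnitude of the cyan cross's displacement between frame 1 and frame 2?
0.8

The cyan cross moved from (5.6, 7.1) to (4.8, 6.9), a distance of √(0.8² + 0.2²) ≈ 0.8.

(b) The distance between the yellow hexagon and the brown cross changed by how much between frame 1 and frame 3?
-1.2

Distance in frame 1: 8.4. Distance in frame 3: 7.2.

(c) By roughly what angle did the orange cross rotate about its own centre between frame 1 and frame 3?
30° clockwise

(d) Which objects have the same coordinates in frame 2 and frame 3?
none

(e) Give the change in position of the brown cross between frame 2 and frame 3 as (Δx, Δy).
(-1.1, -0.3)

The brown cross was at (7.9, 9.0) in frame 2 and (6.8, 8.7) in frame 3.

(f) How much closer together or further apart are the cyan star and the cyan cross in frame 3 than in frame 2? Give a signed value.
+3.6

Distance in frame 2: 1.7. Distance in frame 3: 5.3.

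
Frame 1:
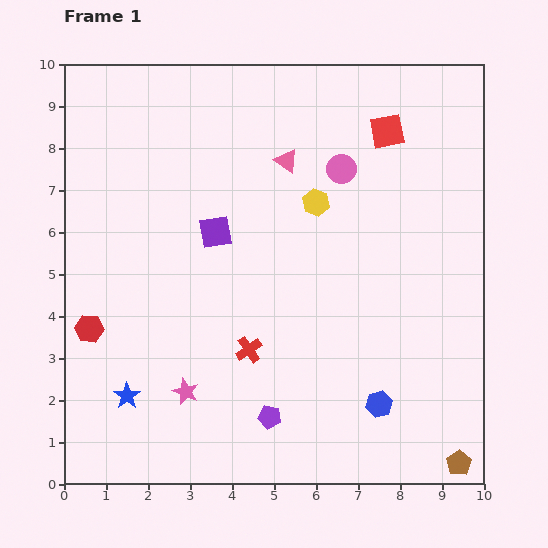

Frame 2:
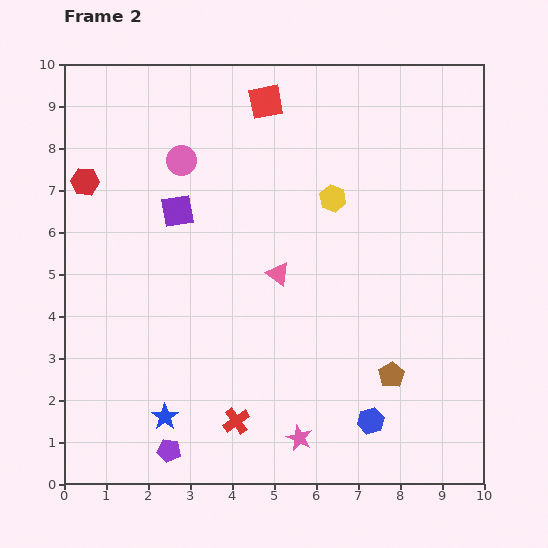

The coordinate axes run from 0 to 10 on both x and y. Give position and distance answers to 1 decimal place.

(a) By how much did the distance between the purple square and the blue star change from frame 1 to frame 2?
+0.5

Distance in frame 1: 4.4. Distance in frame 2: 4.9.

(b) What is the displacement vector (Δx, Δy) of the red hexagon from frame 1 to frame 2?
(-0.1, 3.5)

The red hexagon was at (0.6, 3.7) in frame 1 and (0.5, 7.2) in frame 2.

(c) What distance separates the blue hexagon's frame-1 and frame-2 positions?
0.4

The blue hexagon moved from (7.5, 1.9) to (7.3, 1.5), a distance of √(0.2² + 0.4²) ≈ 0.4.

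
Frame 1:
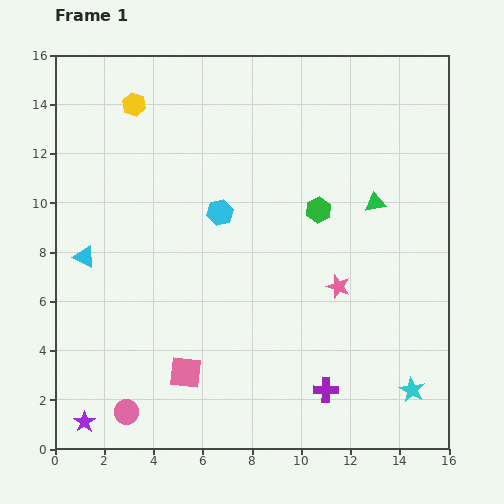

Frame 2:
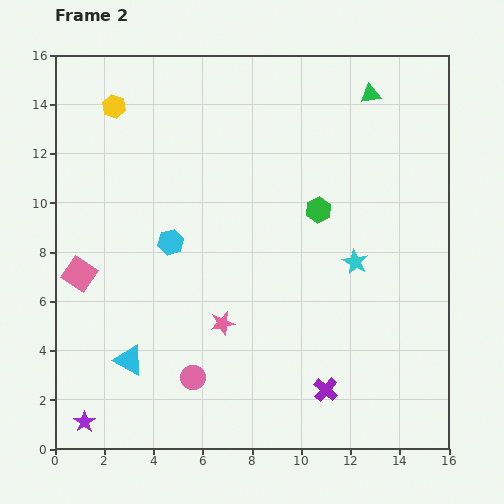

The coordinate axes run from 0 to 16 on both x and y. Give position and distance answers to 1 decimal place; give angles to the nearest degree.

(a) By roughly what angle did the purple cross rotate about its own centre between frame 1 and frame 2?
40° clockwise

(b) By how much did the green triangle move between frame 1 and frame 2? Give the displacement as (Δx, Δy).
(-0.2, 4.4)

The green triangle was at (13.0, 10.0) in frame 1 and (12.8, 14.4) in frame 2.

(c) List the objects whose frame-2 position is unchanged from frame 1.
the purple cross, the green hexagon, the purple star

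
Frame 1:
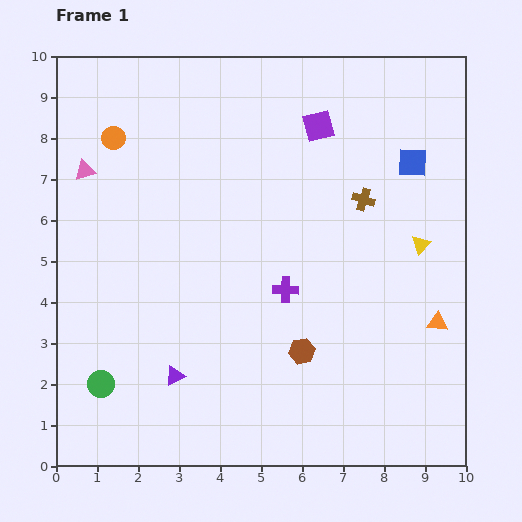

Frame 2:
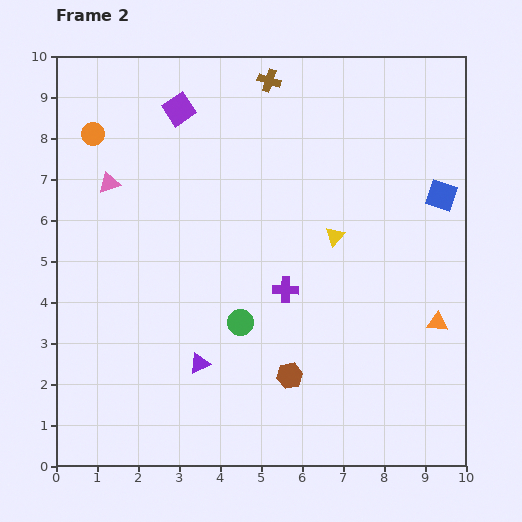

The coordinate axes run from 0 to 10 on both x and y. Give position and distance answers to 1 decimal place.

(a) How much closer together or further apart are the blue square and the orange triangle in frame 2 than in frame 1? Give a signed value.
-0.8

Distance in frame 1: 3.9. Distance in frame 2: 3.1.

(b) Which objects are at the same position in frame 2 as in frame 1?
the purple cross, the orange triangle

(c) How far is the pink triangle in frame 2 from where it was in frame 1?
0.7

The pink triangle moved from (0.7, 7.2) to (1.3, 6.9), a distance of √(0.6² + 0.3²) ≈ 0.7.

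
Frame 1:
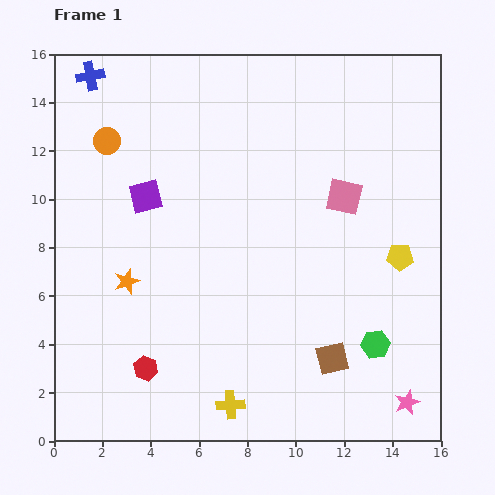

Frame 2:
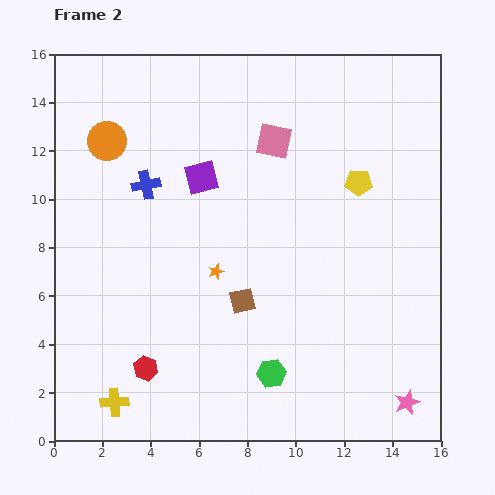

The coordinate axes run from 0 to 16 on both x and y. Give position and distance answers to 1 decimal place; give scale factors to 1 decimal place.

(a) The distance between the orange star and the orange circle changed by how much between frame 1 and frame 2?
+1.1

Distance in frame 1: 5.9. Distance in frame 2: 7.0.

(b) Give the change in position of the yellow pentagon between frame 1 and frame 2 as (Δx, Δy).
(-1.7, 3.1)

The yellow pentagon was at (14.3, 7.6) in frame 1 and (12.6, 10.7) in frame 2.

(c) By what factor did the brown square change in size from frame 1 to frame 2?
0.8×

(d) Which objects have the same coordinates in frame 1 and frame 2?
the pink star, the orange circle, the red hexagon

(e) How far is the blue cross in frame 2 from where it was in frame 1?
5.1

The blue cross moved from (1.5, 15.1) to (3.8, 10.6), a distance of √(2.3² + 4.5²) ≈ 5.1.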